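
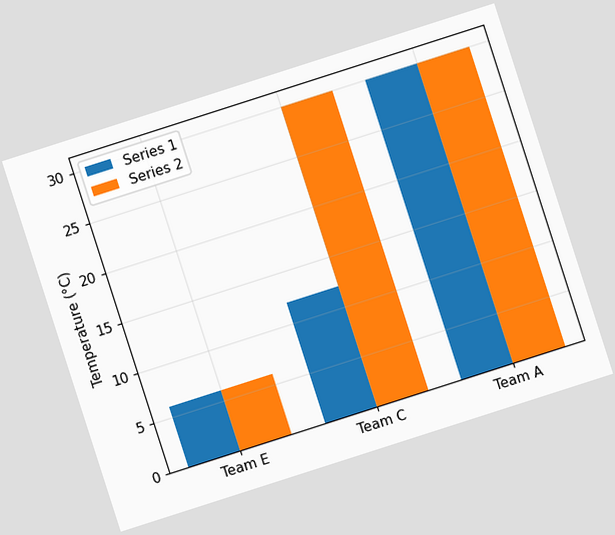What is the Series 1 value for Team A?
30°C

The chart is tilted about 18° counter-clockwise. The Series 1 bar at Team A reaches 30°C on the y-axis.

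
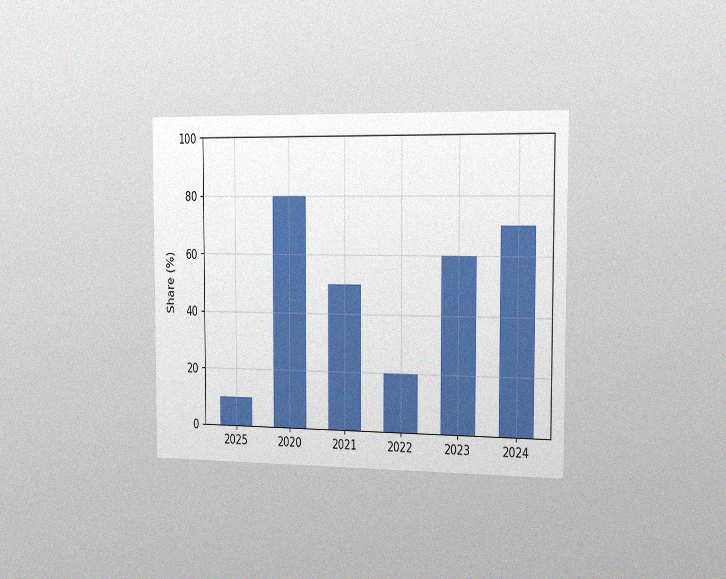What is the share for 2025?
10%

The chart is viewed slightly from the right, with some photo noise. Reading along the chart's y-axis, the 2025 bar reaches 10%.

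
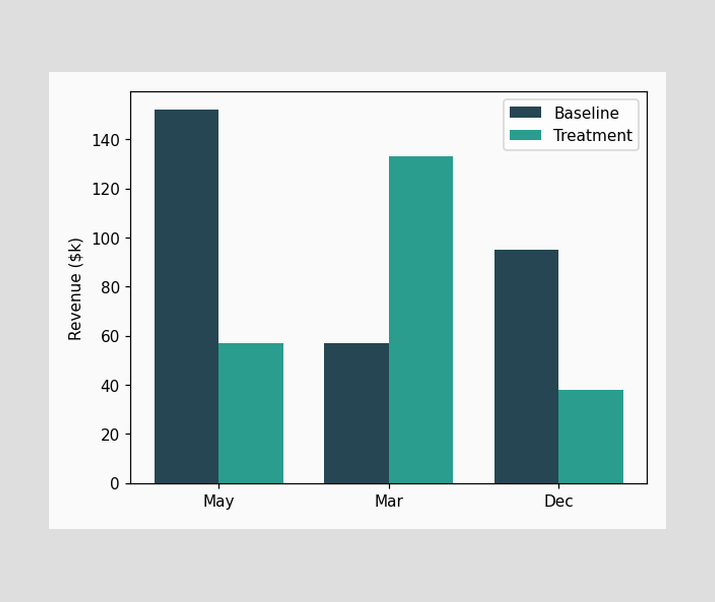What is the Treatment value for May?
$57k

The Treatment bar at May reaches $57k on the y-axis.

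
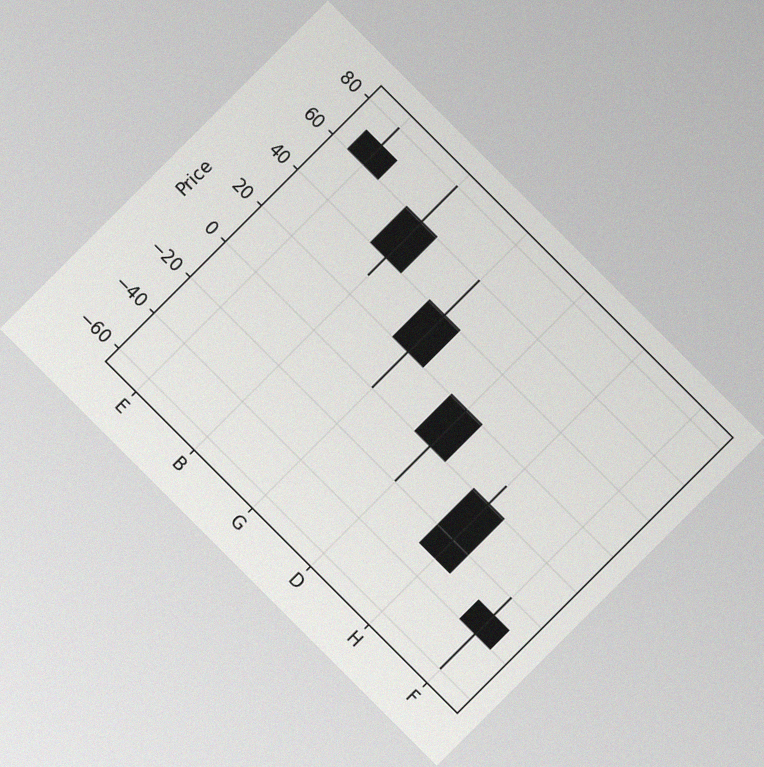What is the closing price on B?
40

The chart is tilted about 45° clockwise, with some photo noise. The B candle closes at 40.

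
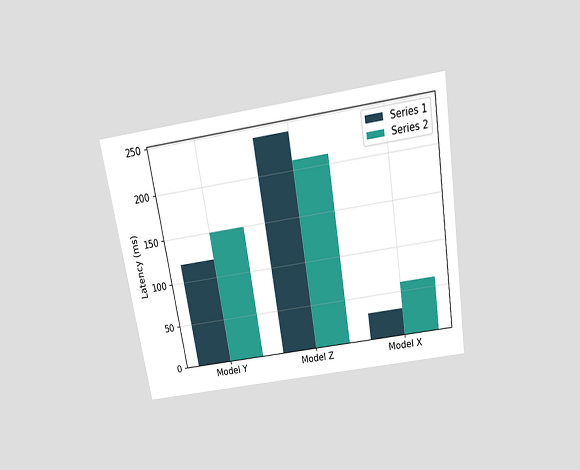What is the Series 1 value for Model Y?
The chart is tilted about 9° counter-clockwise and viewed slightly from above. The Series 1 bar at Model Y reaches 120ms on the y-axis.

120ms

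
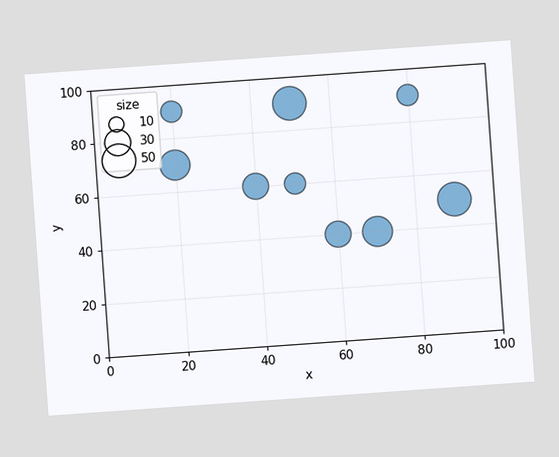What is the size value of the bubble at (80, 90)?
20

The chart is tilted about 4° counter-clockwise. Matching the bubble at (80, 90) against the size legend gives 20.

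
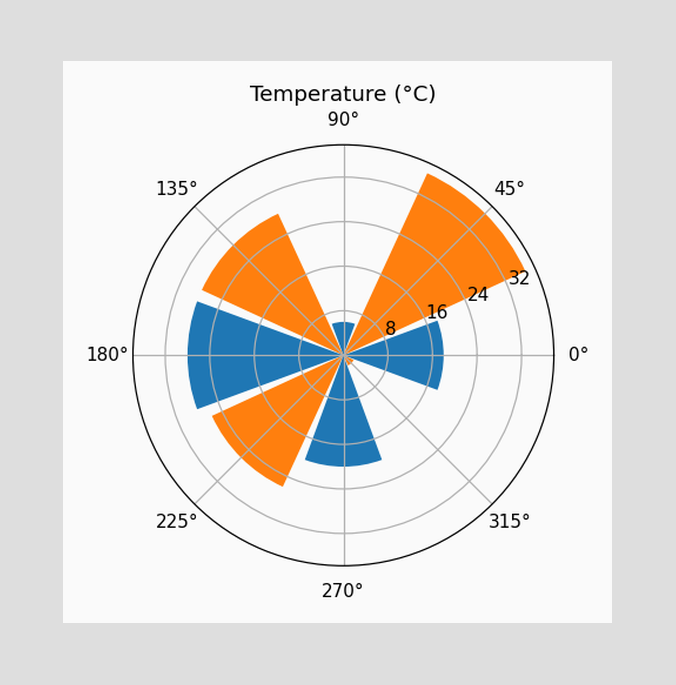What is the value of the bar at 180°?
The bar at 180° reaches 28°C on the radial axis.

28°C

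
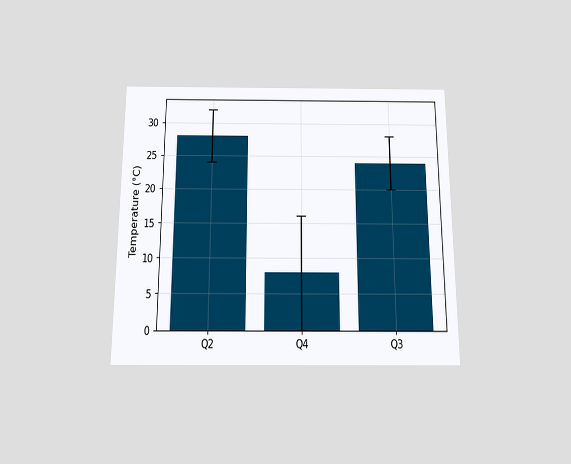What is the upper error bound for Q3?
28°C

The chart is viewed slightly from below. The Q3 bar's upper whisker reaches 28°C.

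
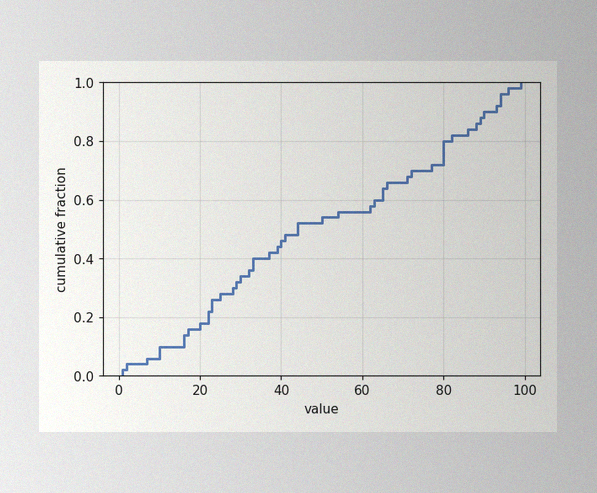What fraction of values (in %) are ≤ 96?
98%

The image has some photo noise and uneven lighting. At x=96 the ECDF step is at 98%.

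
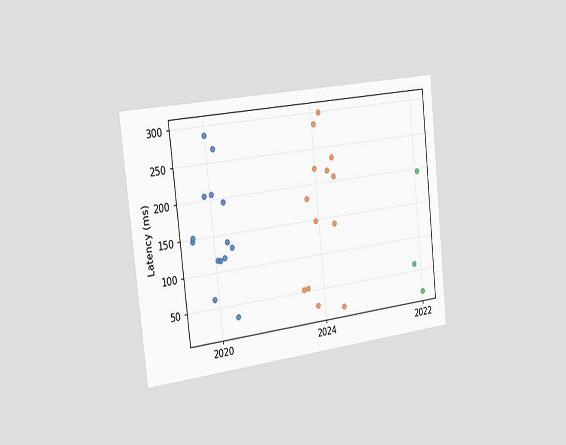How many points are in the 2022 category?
3

The chart is tilted about 6° counter-clockwise and viewed slightly from the left. Counting the markers in the 2022 column gives 3.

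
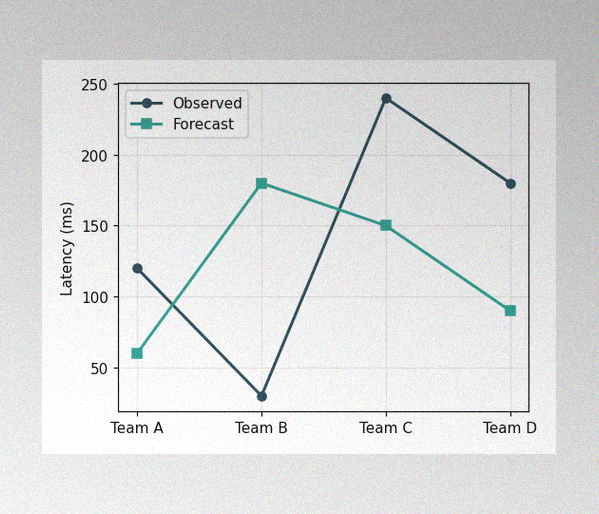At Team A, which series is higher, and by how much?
Observed, by 60ms

The image has some photo noise and uneven lighting. At Team A, Observed sits above the other line by 60ms.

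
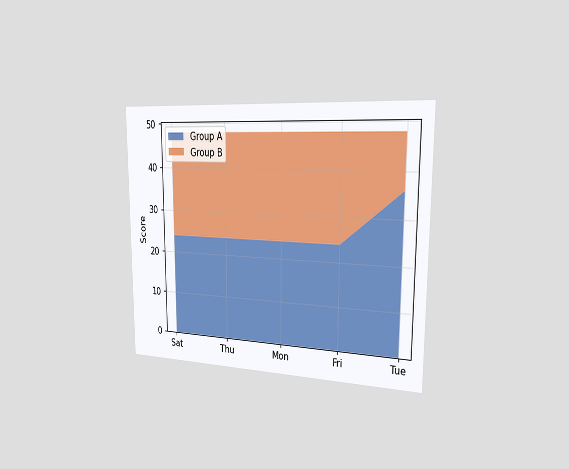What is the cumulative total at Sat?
48

The chart is viewed slightly from the right. The stacked total at Sat reaches 48.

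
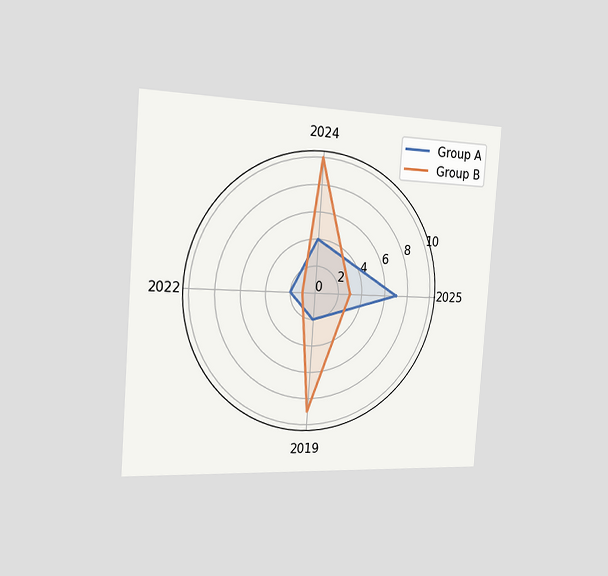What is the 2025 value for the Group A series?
The chart is tilted about 4° clockwise and viewed slightly from the left. On the 2025 axis, Group A reaches 7.

7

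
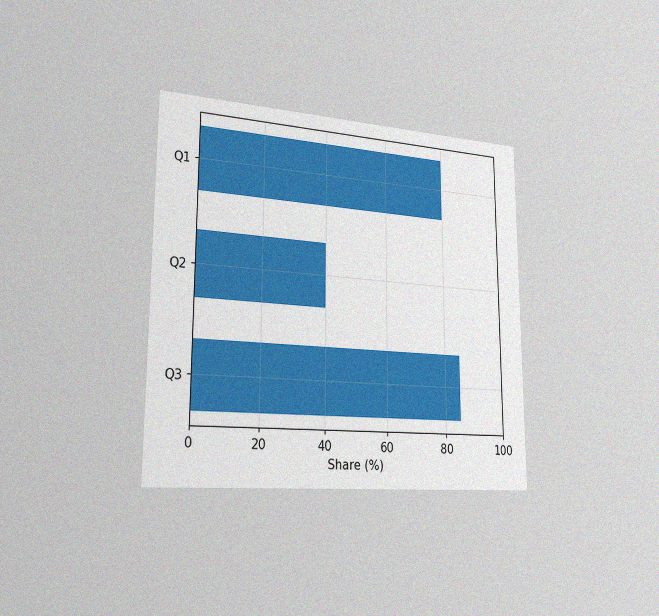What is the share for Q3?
85%

The chart is viewed slightly from the left, with some photo noise. Reading along the chart's x-axis, the Q3 bar reaches 85%.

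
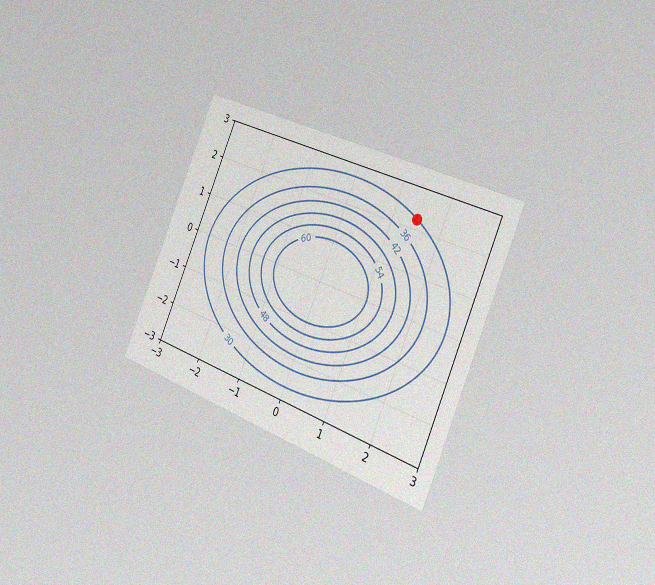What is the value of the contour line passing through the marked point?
30

The chart is tilted about 23° clockwise and viewed slightly from the right, with some photo noise. The marked point sits on the contour labelled 30.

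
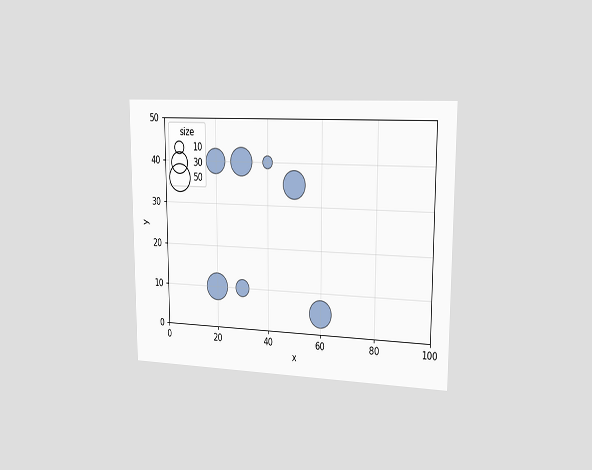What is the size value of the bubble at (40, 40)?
10

The chart is viewed slightly from the right. Matching the bubble at (40, 40) against the size legend gives 10.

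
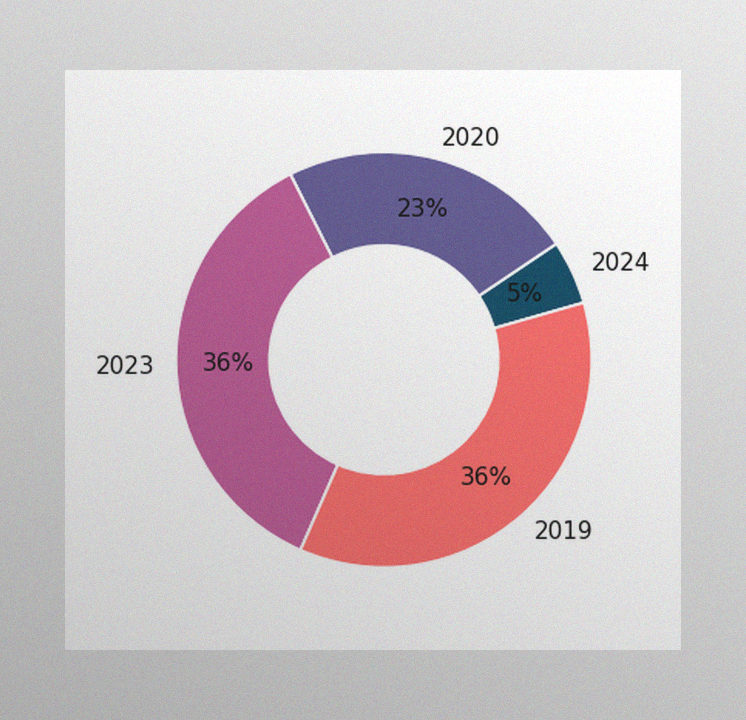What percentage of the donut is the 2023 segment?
36%

The image has some photo noise and uneven lighting. The 2023 segment takes up 36% of the ring.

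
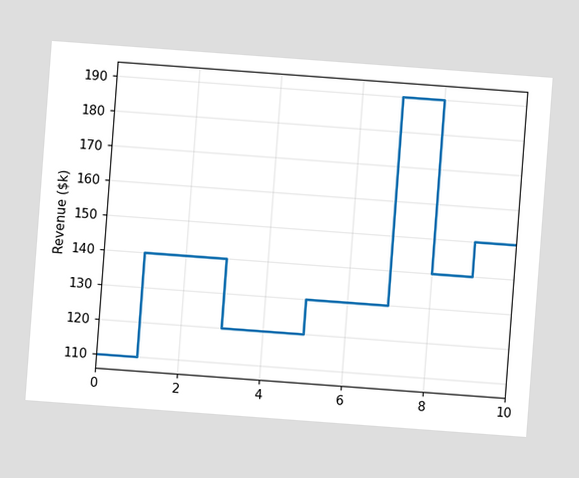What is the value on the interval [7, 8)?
The chart is tilted about 4° clockwise. On [7, 8) the step sits at $190k.

$190k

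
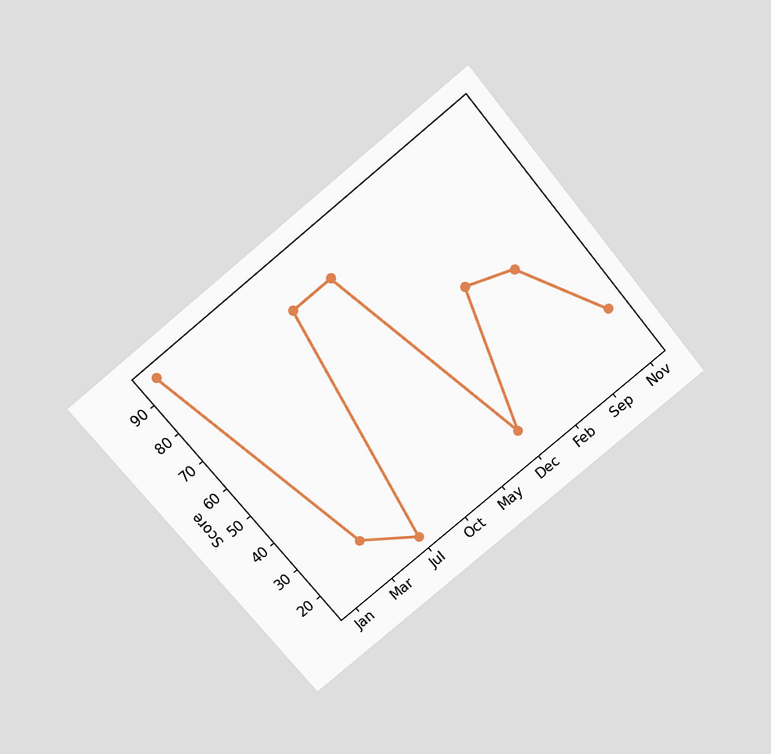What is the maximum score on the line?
The chart is tilted about 39° counter-clockwise and viewed slightly from above. The highest point is at Jan, and reading across to the y-axis gives 95.

95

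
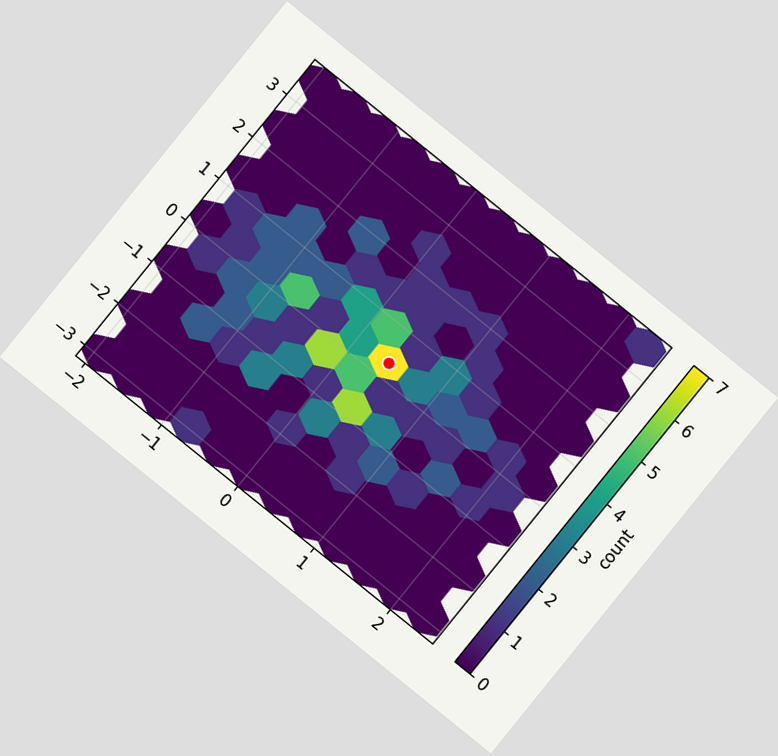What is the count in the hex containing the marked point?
The chart is tilted about 39° clockwise. The marked hex reads 7 on the colorbar.

7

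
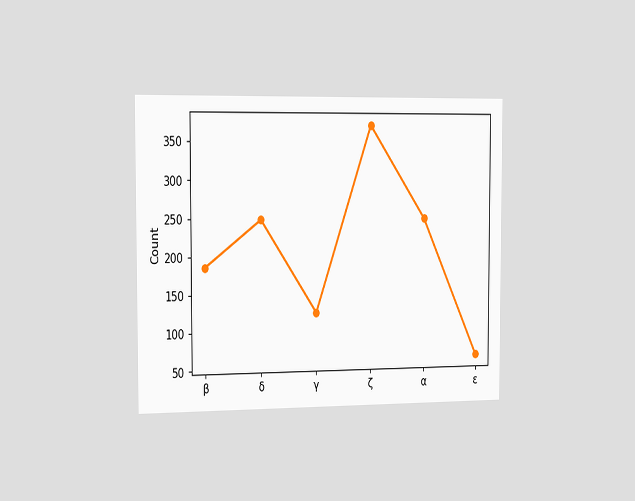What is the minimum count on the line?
62

The chart is viewed slightly from the left. The lowest point is at ε, and reading across to the y-axis gives 62.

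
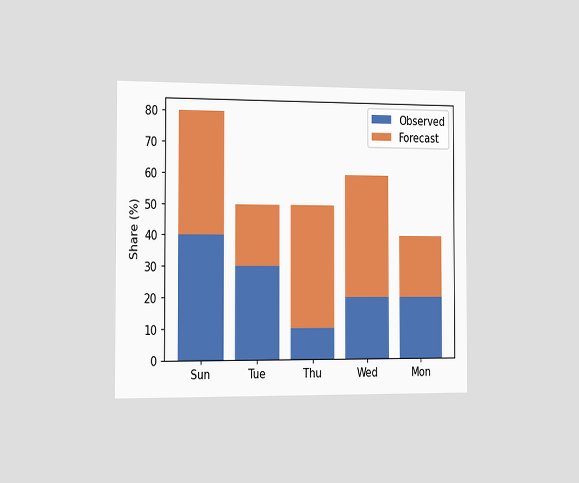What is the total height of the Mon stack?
The chart is viewed slightly from the left. The Mon stack's top reaches 40% on the y-axis.

40%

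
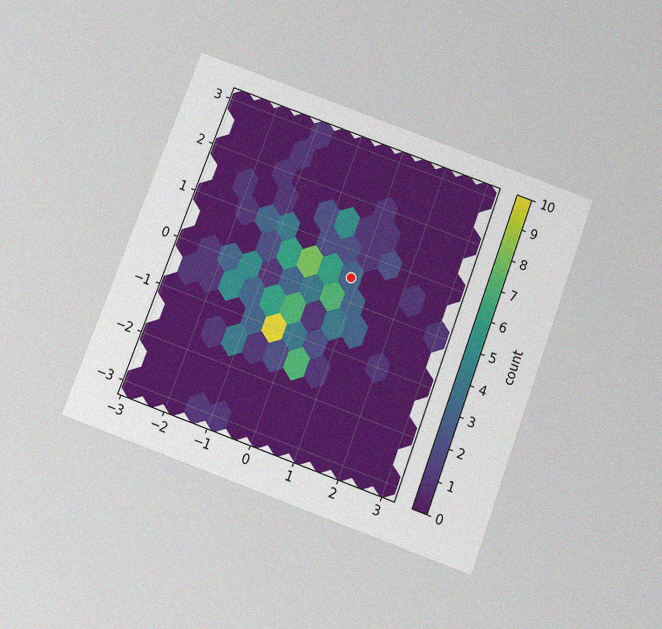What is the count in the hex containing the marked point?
The chart is tilted about 20° clockwise and viewed slightly from below, with some photo noise. The marked hex reads 3 on the colorbar.

3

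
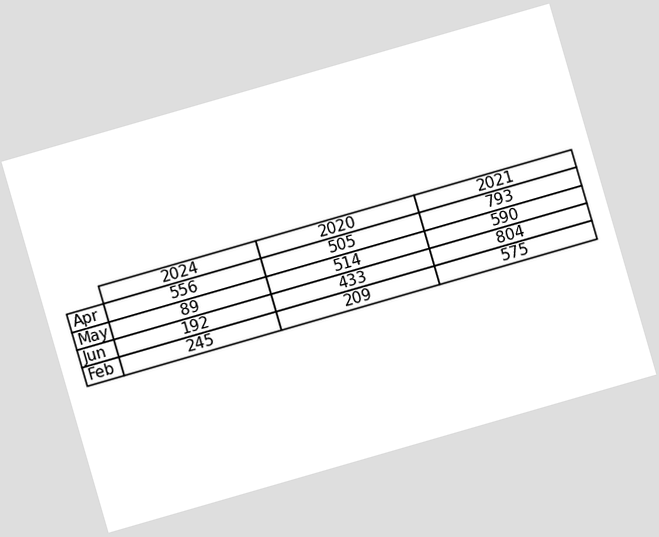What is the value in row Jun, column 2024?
192

The chart is tilted about 16° counter-clockwise. The (Jun, 2024) cell reads 192.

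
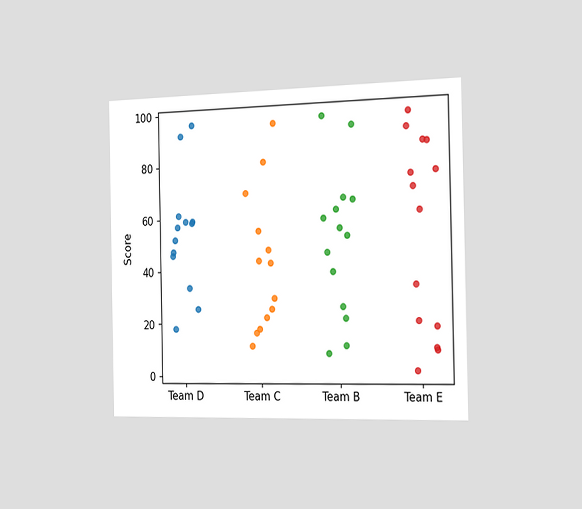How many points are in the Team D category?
The chart is viewed slightly from the right. Counting the markers in the Team D column gives 13.

13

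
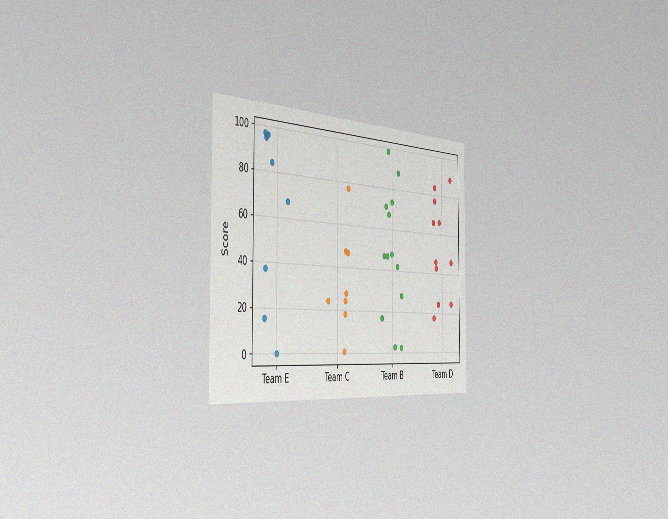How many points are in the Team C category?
8

The chart is viewed slightly from the left, with some photo noise. Counting the markers in the Team C column gives 8.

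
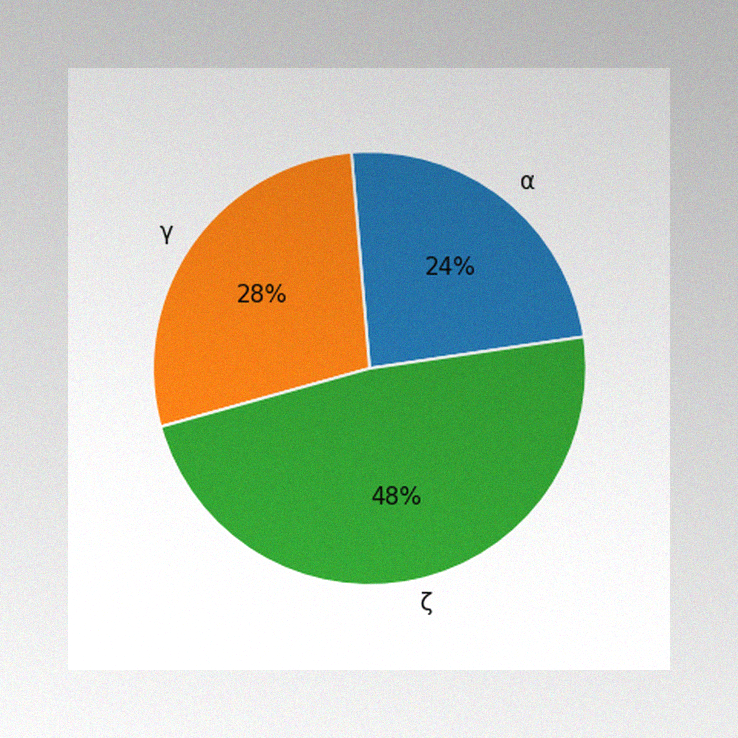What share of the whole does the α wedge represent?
The image has some photo noise and uneven lighting. The α slice takes up 24% of the pie.

24%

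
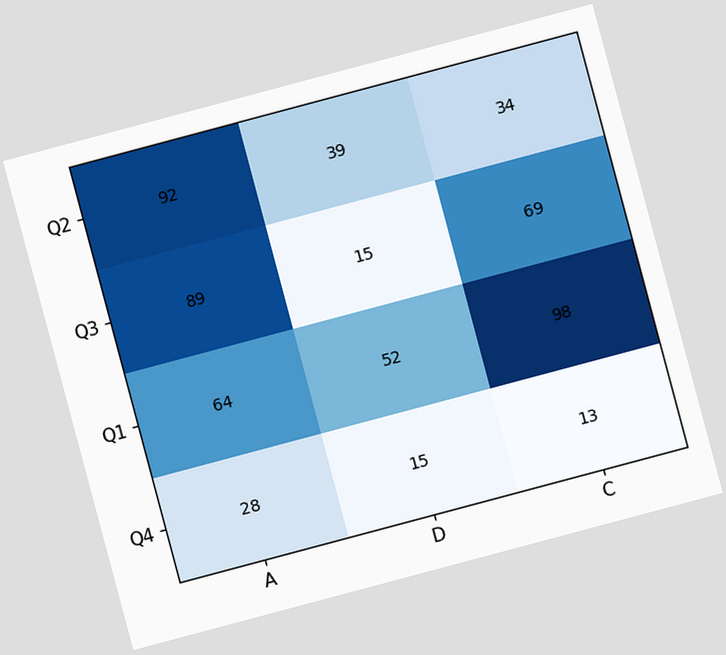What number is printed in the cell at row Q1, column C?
98

The chart is tilted about 15° counter-clockwise. The (Q1, C) cell reads 98.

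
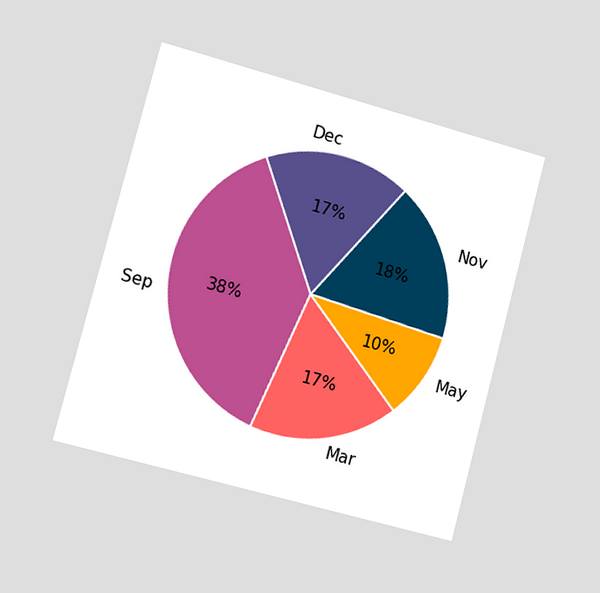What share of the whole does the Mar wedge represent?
The chart is tilted about 15° clockwise and viewed slightly from the left. The Mar slice takes up 17% of the pie.

17%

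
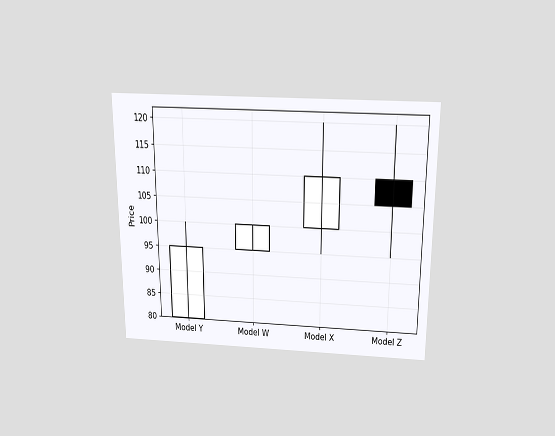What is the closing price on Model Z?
The chart is viewed slightly from above. The Model Z candle closes at 105.

105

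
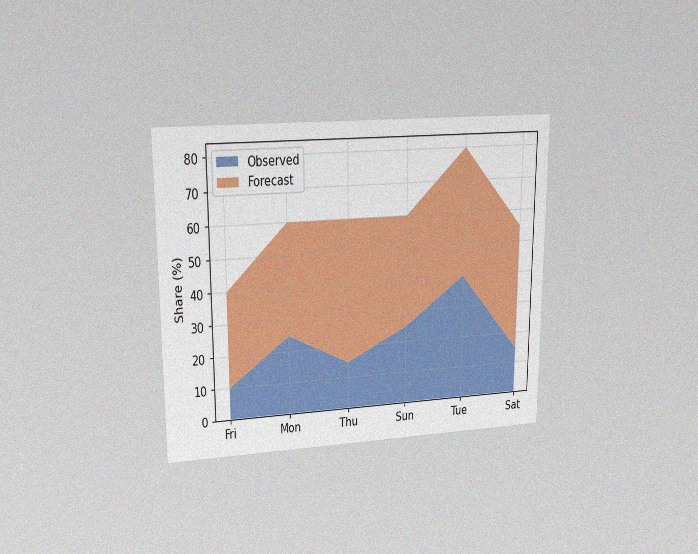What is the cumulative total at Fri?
The chart is viewed at a slight angle, with some photo noise. The stacked total at Fri reaches 40%.

40%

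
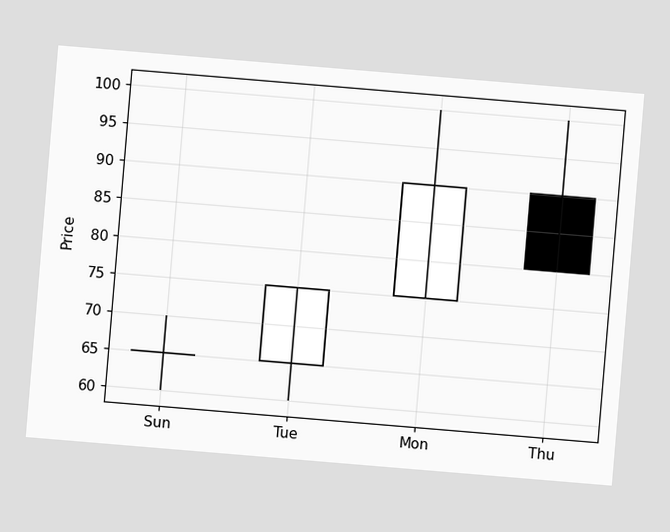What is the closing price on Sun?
The chart is tilted about 5° clockwise. The Sun candle closes at 65.

65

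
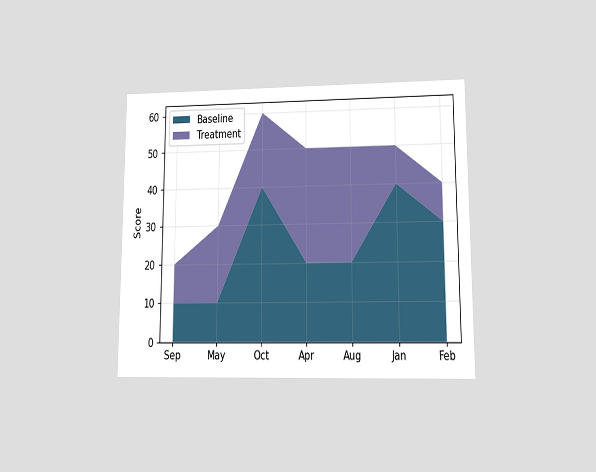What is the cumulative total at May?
The chart is viewed at a slight angle. The stacked total at May reaches 30.

30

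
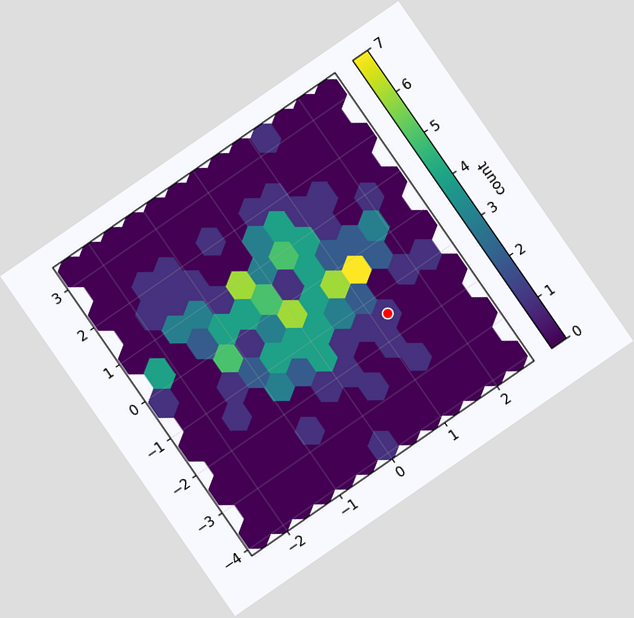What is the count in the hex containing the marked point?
1

The chart is tilted about 35° counter-clockwise. The marked hex reads 1 on the colorbar.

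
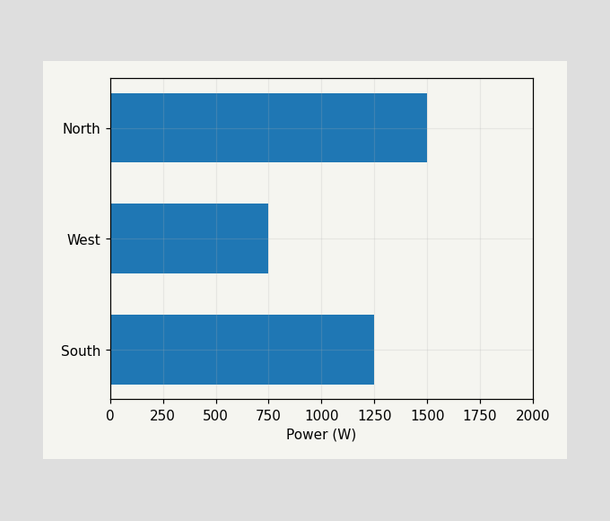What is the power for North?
Reading along the chart's x-axis, the North bar reaches 1500W.

1500W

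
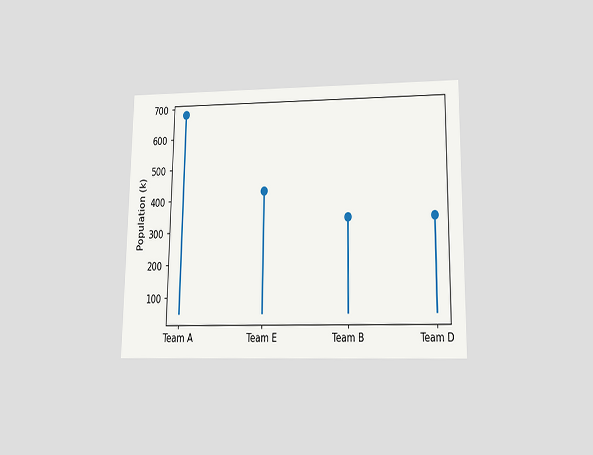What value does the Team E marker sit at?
425k

The chart is viewed slightly from below. The Team E marker sits at 425k.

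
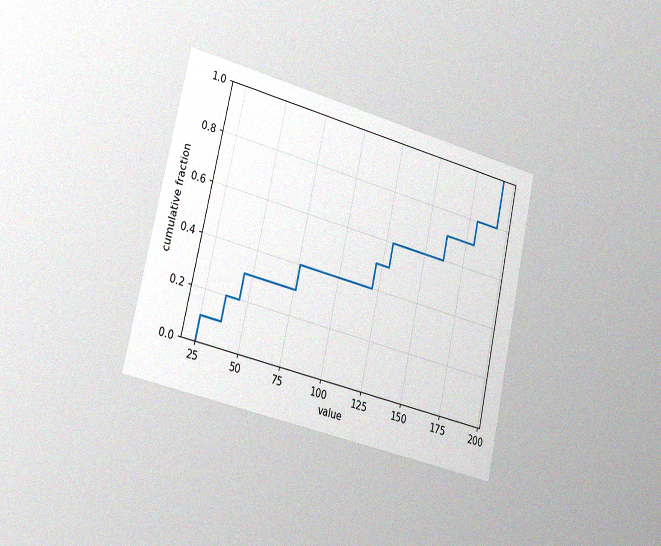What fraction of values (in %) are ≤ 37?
The chart is tilted about 13° clockwise and viewed slightly from the left, with some photo noise. At x=37 the ECDF step is at 20%.

20%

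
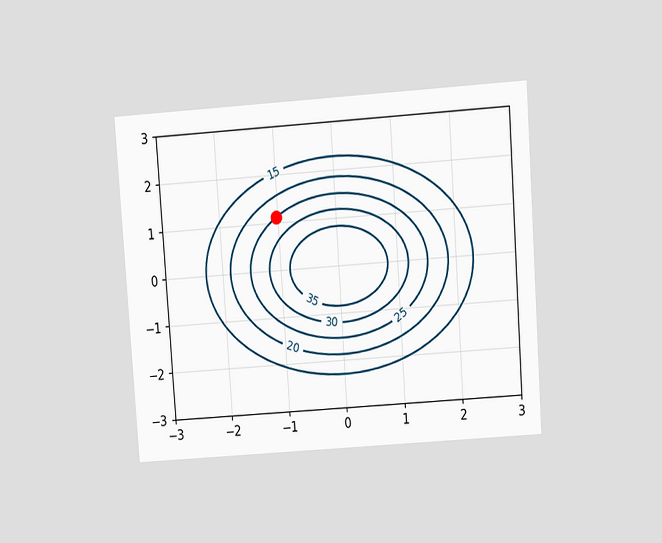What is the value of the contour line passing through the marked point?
The chart is tilted about 4° counter-clockwise and viewed slightly from above. The marked point sits on the contour labelled 25.

25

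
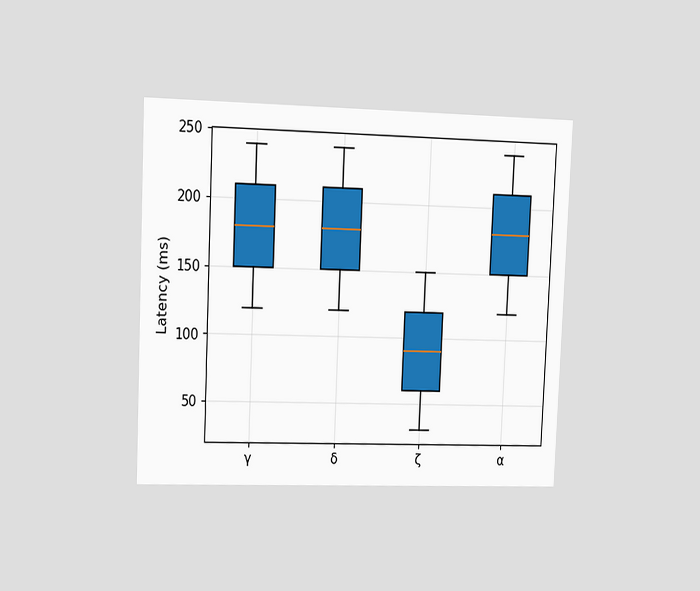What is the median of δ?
180ms

The chart is tilted about 2° clockwise and viewed slightly from the left. The median line in the δ box sits at 180ms.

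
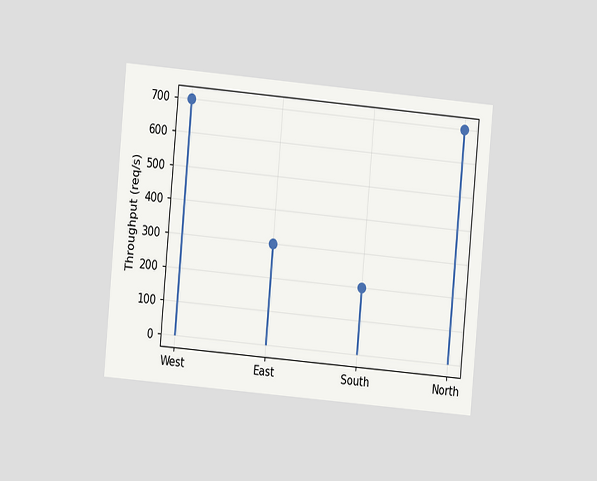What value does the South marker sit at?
200req/s

The chart is tilted about 5° clockwise and viewed at a slight angle. The South marker sits at 200req/s.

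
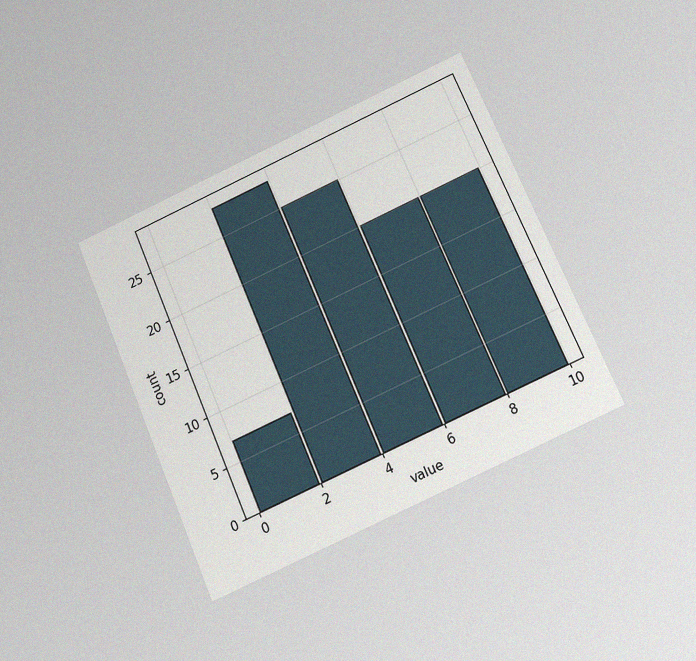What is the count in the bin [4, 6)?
25

The chart is tilted about 23° counter-clockwise and viewed slightly from below, with some photo noise. The [4, 6) bin has height 25.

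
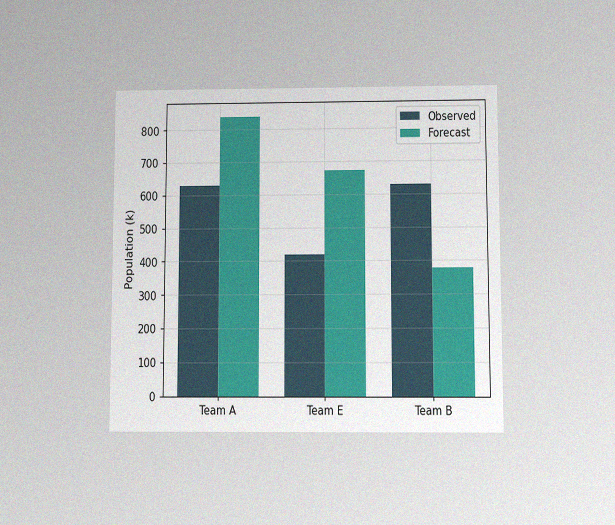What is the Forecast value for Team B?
The chart is viewed slightly from below, with some photo noise. The Forecast bar at Team B reaches 378k on the y-axis.

378k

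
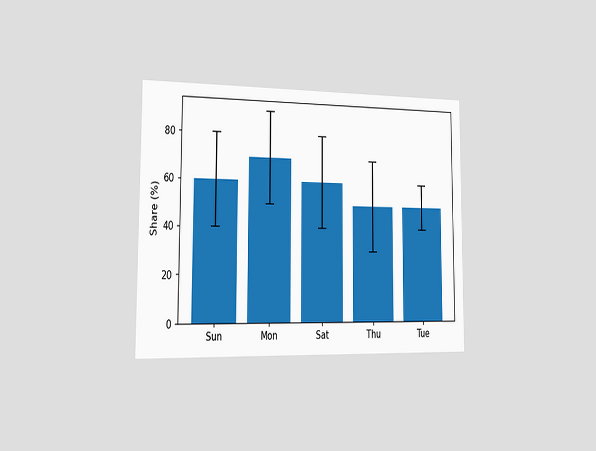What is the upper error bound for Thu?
70%

The chart is viewed slightly from the left. The Thu bar's upper whisker reaches 70%.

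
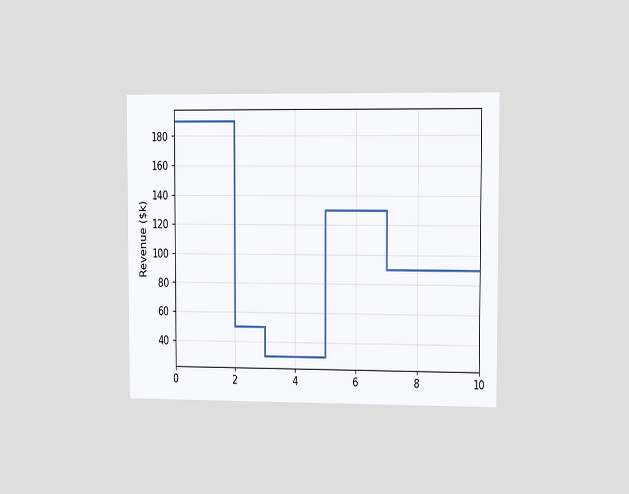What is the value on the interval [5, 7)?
$130k

The chart is viewed slightly from the right. On [5, 7) the step sits at $130k.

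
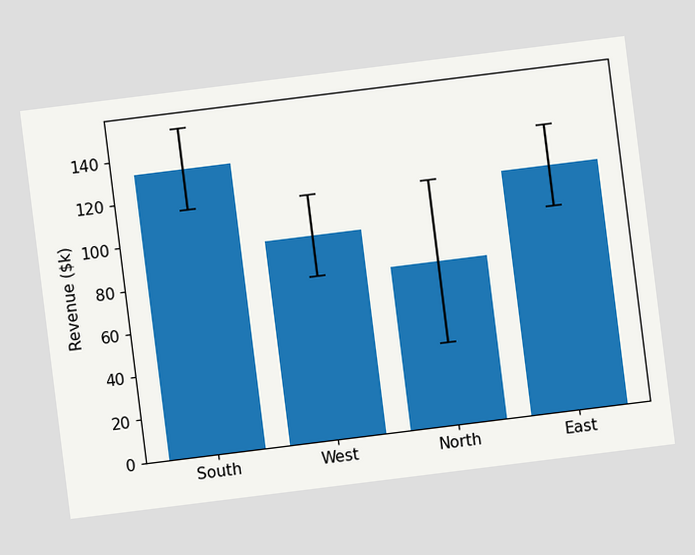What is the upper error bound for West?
$114k

The chart is tilted about 7° counter-clockwise. The West bar's upper whisker reaches $114k.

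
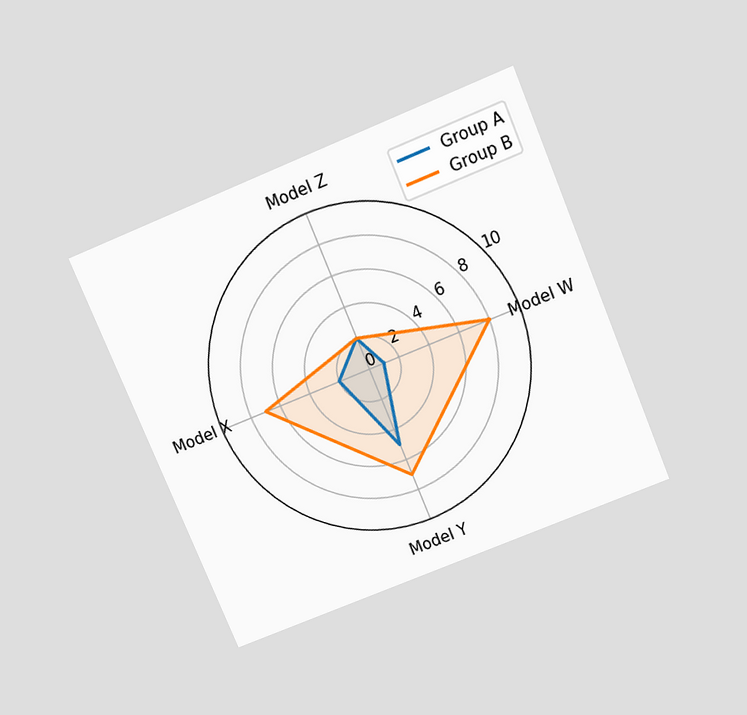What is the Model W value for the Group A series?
The chart is tilted about 23° counter-clockwise and viewed slightly from above. On the Model W axis, Group A reaches 1.

1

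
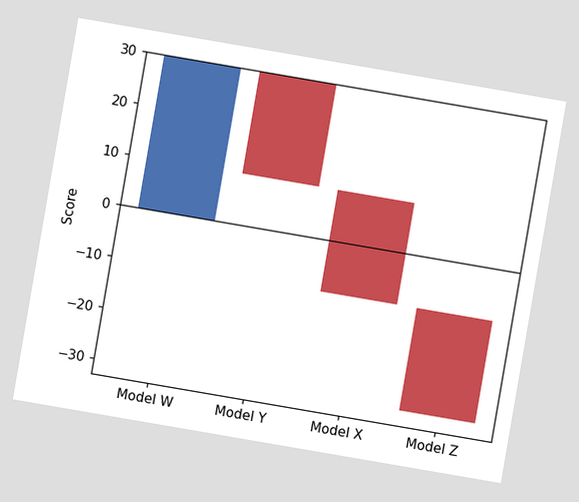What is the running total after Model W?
The chart is tilted about 10° clockwise. After Model W the running total reaches 30.

30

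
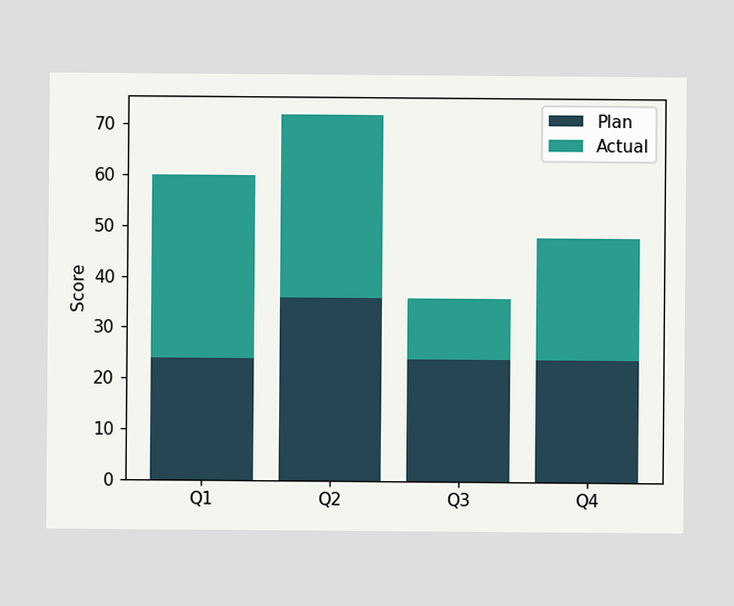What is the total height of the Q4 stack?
The Q4 stack's top reaches 48 on the y-axis.

48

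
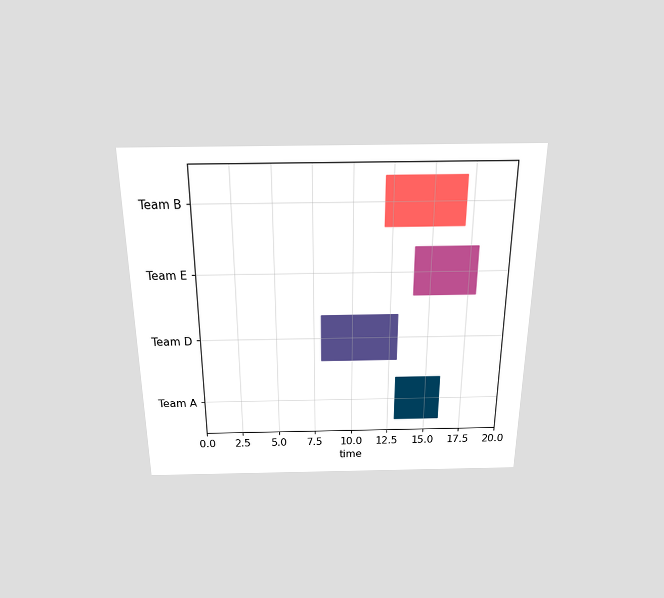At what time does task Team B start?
The chart is viewed slightly from above. The Team B bar begins at t=12.

12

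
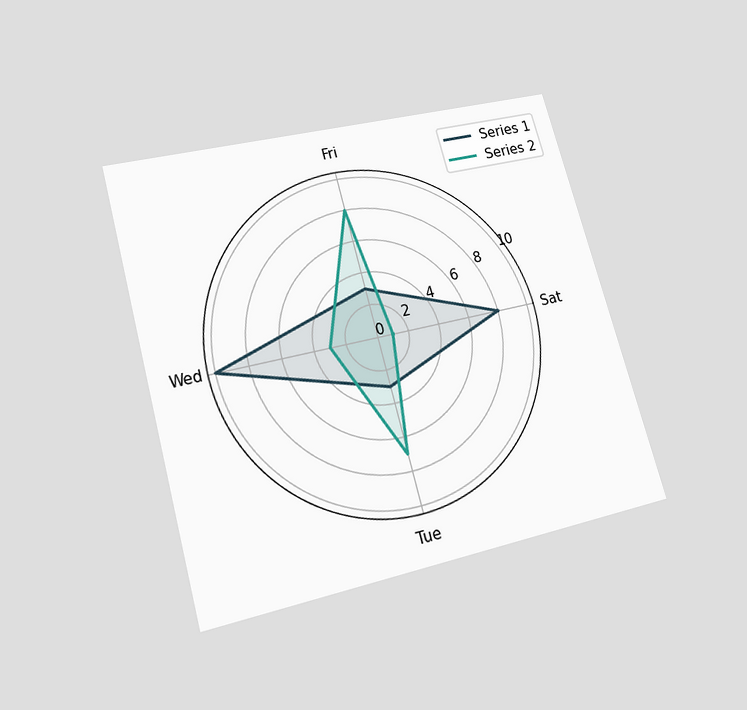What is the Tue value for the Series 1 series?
The chart is tilted about 15° counter-clockwise and viewed slightly from below. On the Tue axis, Series 1 reaches 3.

3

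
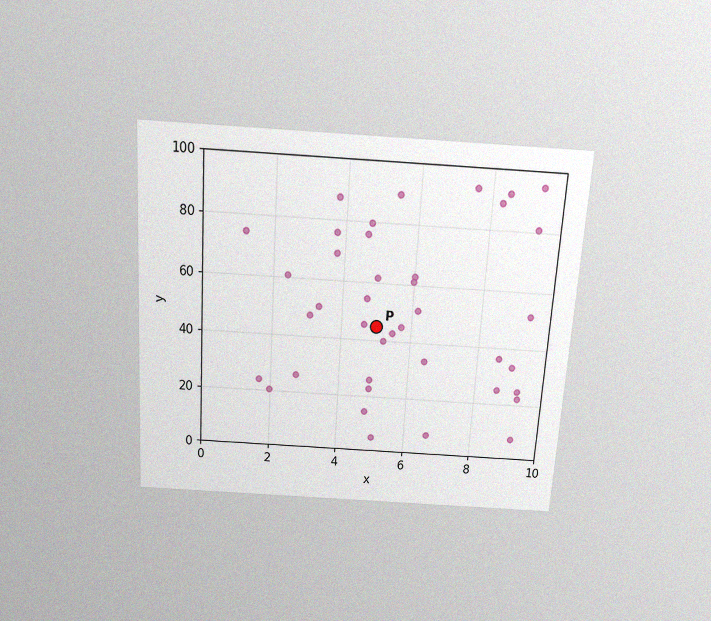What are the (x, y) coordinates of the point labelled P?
The chart is tilted about 4° clockwise and viewed slightly from above, with some photo noise. Following the gridlines from P to each axis, P sits at (5, 45).

(5, 45)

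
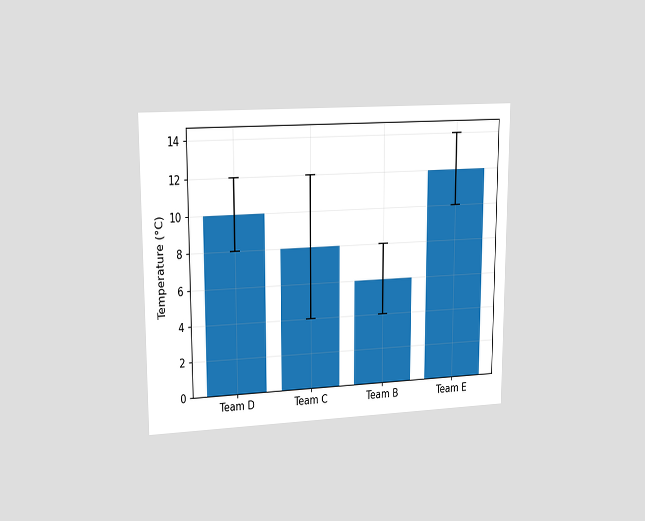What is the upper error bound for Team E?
14°C

The chart is viewed at a slight angle. The Team E bar's upper whisker reaches 14°C.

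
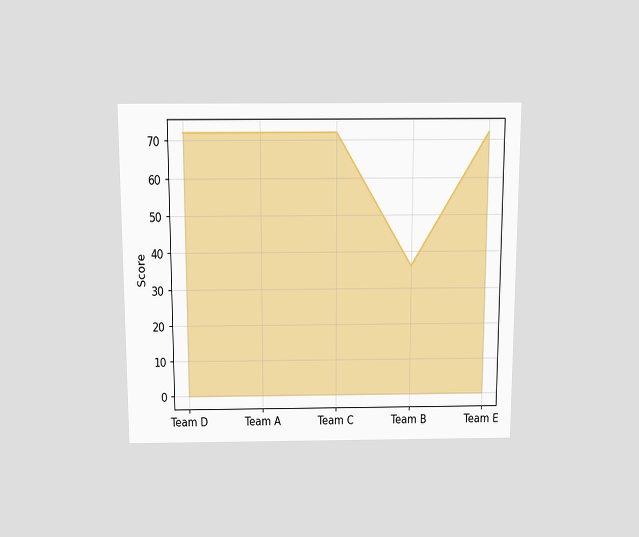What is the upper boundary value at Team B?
The chart is viewed slightly from above. At Team B the upper boundary is at 36.

36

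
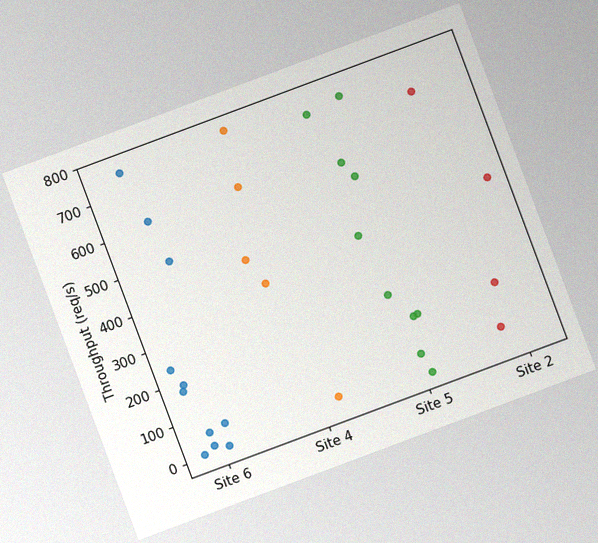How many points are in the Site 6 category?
11

The chart is tilted about 20° counter-clockwise, with some photo noise. Counting the markers in the Site 6 column gives 11.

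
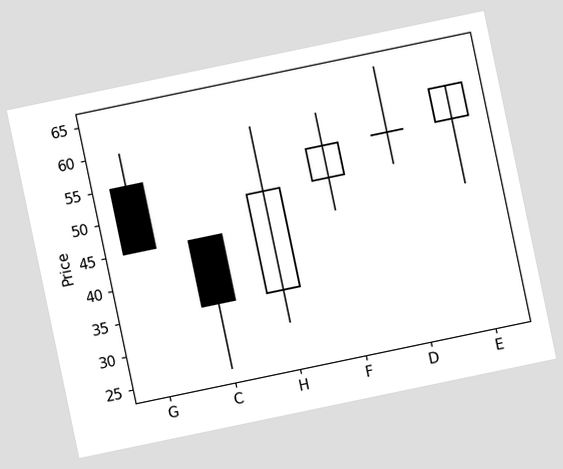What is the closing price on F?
55

The chart is tilted about 12° counter-clockwise. The F candle closes at 55.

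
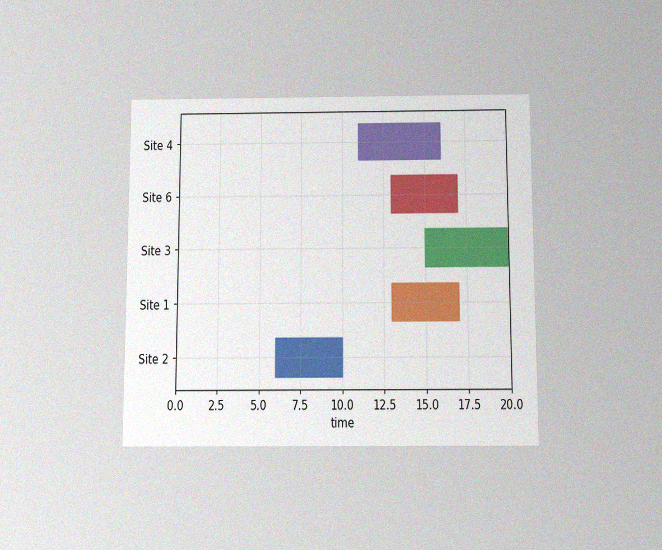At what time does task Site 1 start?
13

The chart is viewed slightly from below, with some photo noise. The Site 1 bar begins at t=13.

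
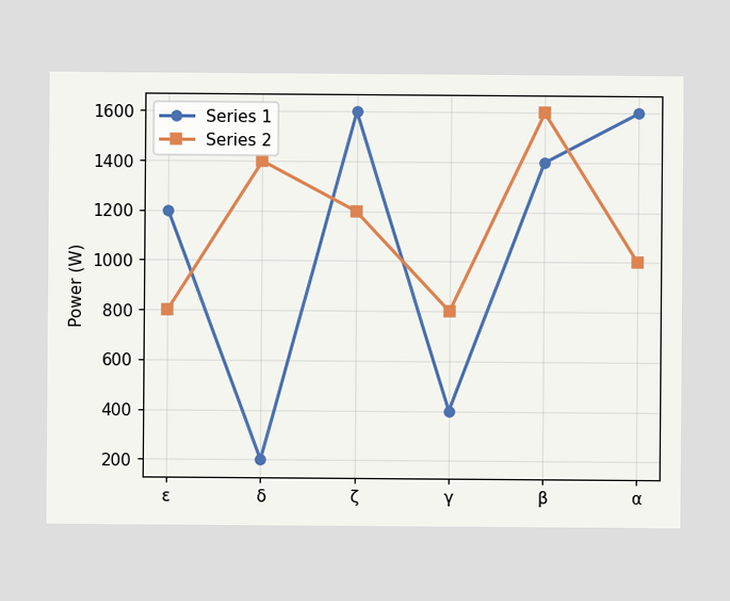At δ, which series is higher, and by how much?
Series 2, by 1200W

At δ, Series 2 sits above the other line by 1200W.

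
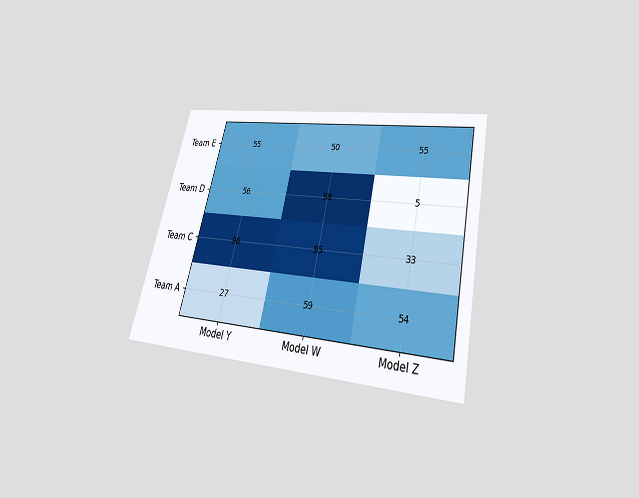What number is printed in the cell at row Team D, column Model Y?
The chart is tilted about 13° clockwise and viewed slightly from below. The (Team D, Model Y) cell reads 56.

56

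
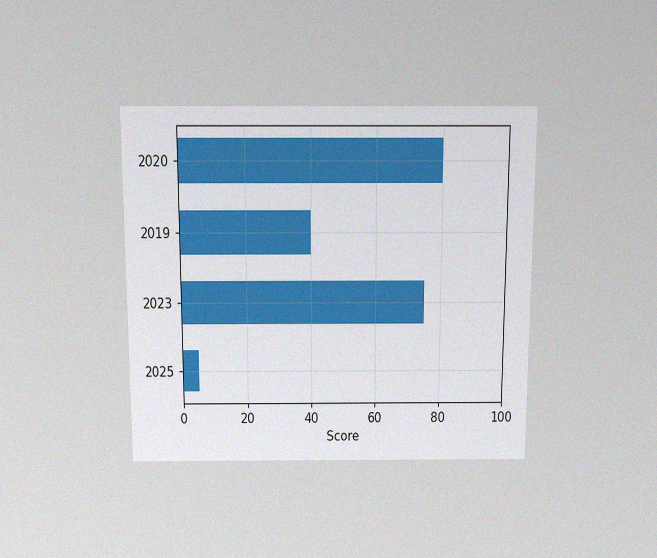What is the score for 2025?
The chart is viewed slightly from above, with some photo noise. Reading along the chart's x-axis, the 2025 bar reaches 5.

5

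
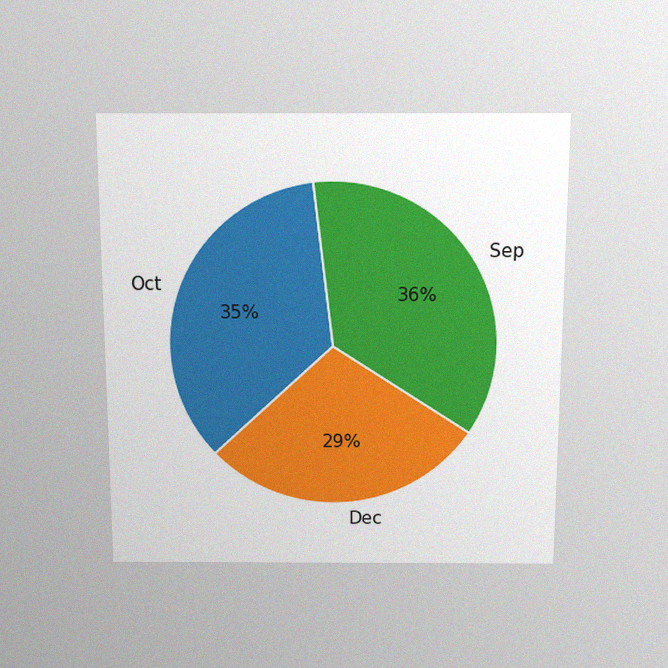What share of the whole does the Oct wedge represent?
The chart is viewed slightly from above, with some photo noise. The Oct slice takes up 35% of the pie.

35%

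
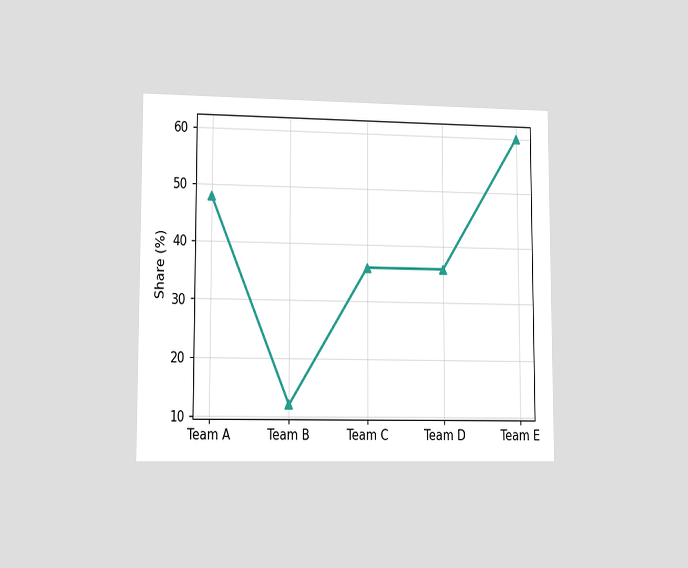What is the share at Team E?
The chart is viewed slightly from the left. At Team E, the line is at 60%.

60%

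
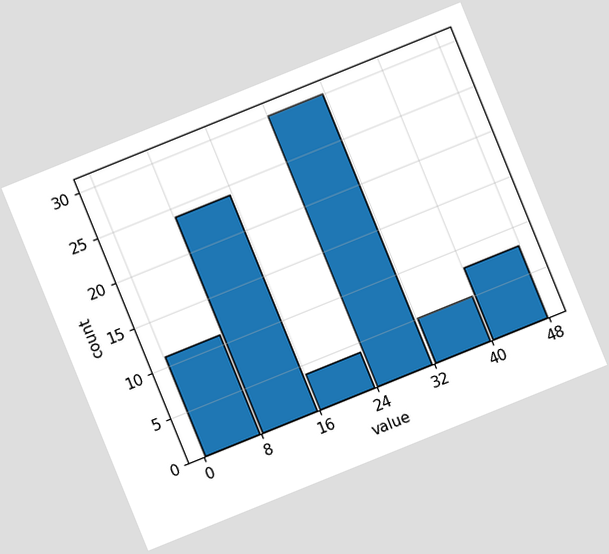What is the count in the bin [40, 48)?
The chart is tilted about 22° counter-clockwise. The [40, 48) bin has height 8.

8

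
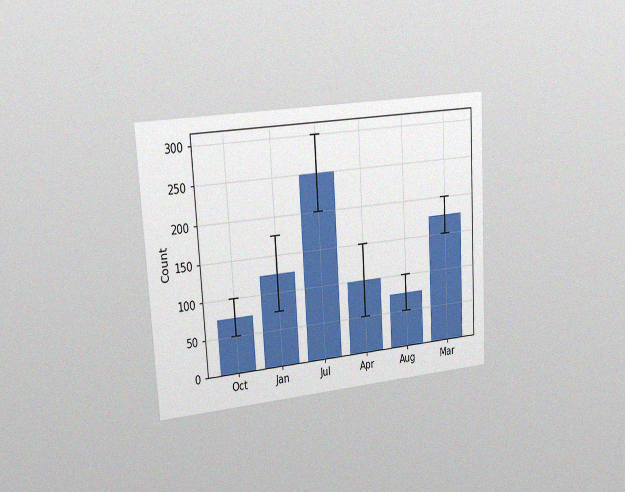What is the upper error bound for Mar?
The chart is tilted about 3° counter-clockwise and viewed slightly from the left, with some photo noise. The Mar bar's upper whisker reaches 200.

200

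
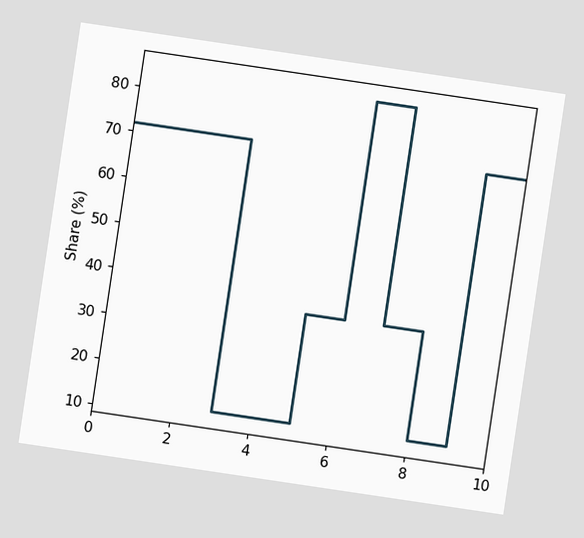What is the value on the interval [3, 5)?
12%

The chart is tilted about 8° clockwise. On [3, 5) the step sits at 12%.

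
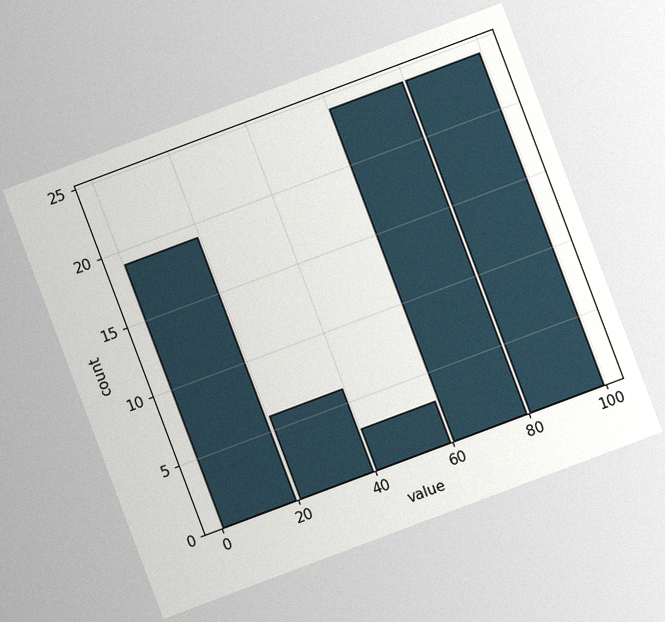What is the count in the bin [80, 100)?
The chart is tilted about 21° counter-clockwise, with some photo noise. The [80, 100) bin has height 24.

24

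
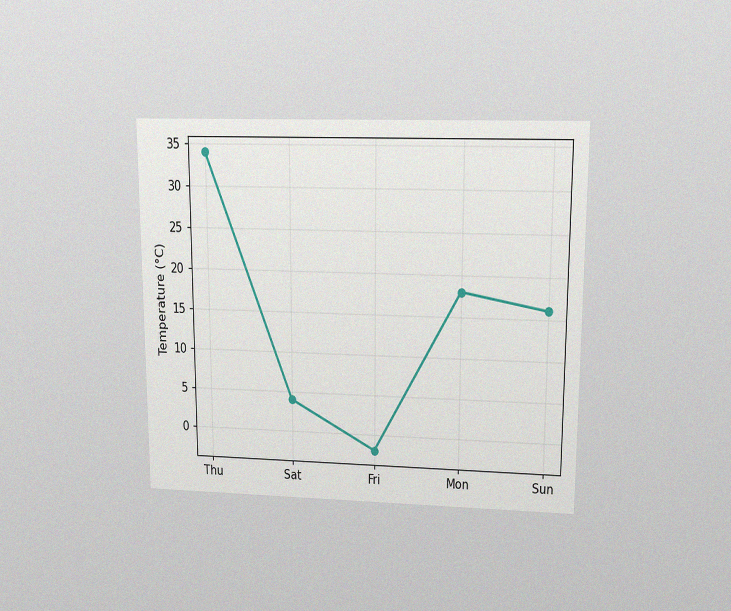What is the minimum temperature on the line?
The chart is viewed at a slight angle, with some photo noise. The lowest point is at Fri, and reading across to the y-axis gives -2°C.

-2°C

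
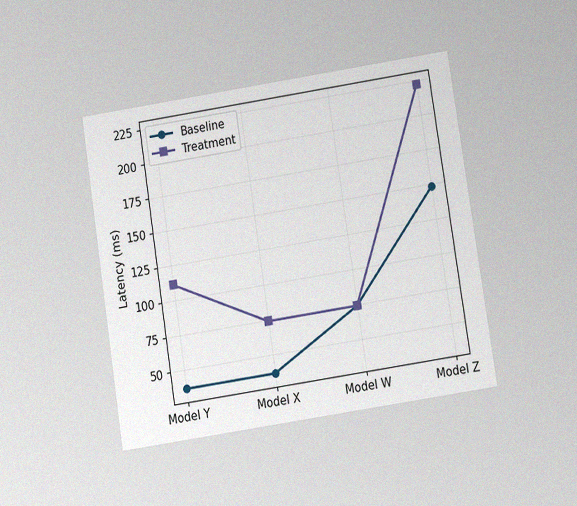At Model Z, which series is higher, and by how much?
The chart is tilted about 9° counter-clockwise and viewed at a slight angle, with some photo noise. At Model Z, Treatment sits above the other line by 74ms.

Treatment, by 74ms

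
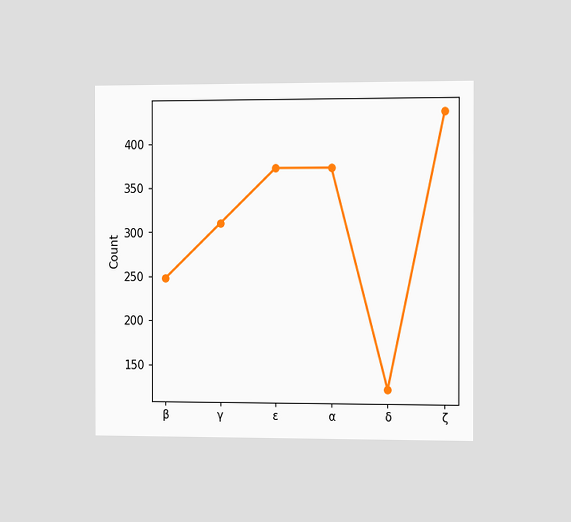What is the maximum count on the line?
The chart is viewed slightly from the right. The highest point is at ζ, and reading across to the y-axis gives 434.

434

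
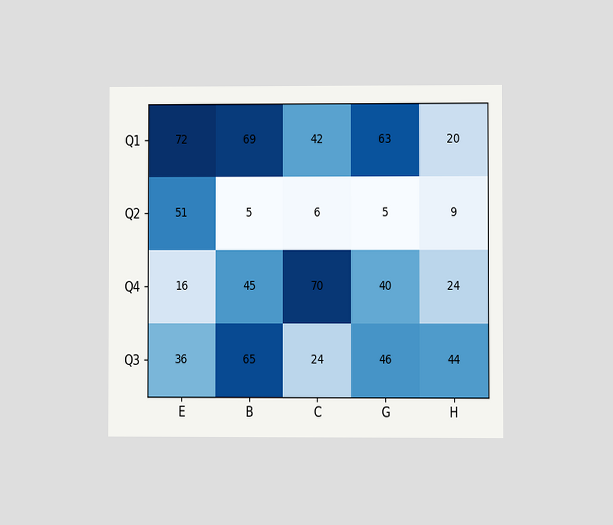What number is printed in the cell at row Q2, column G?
The chart is viewed at a slight angle. The (Q2, G) cell reads 5.

5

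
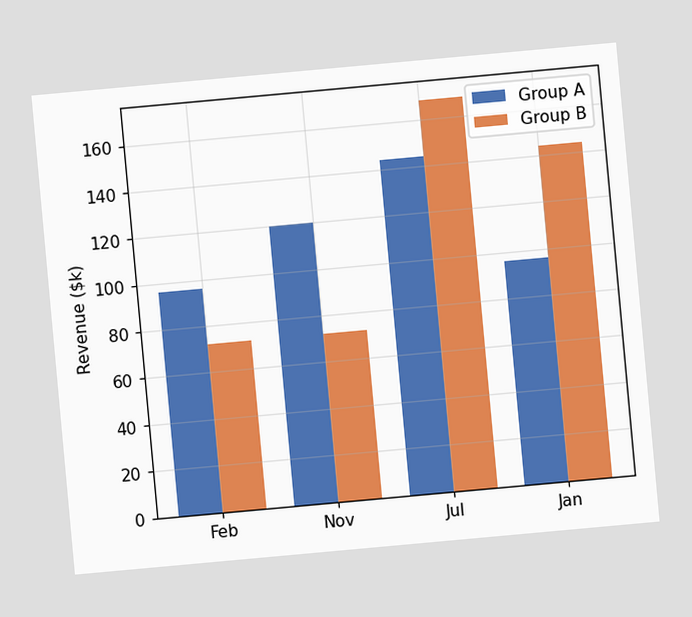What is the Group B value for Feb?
$72k

The chart is tilted about 5° counter-clockwise. The Group B bar at Feb reaches $72k on the y-axis.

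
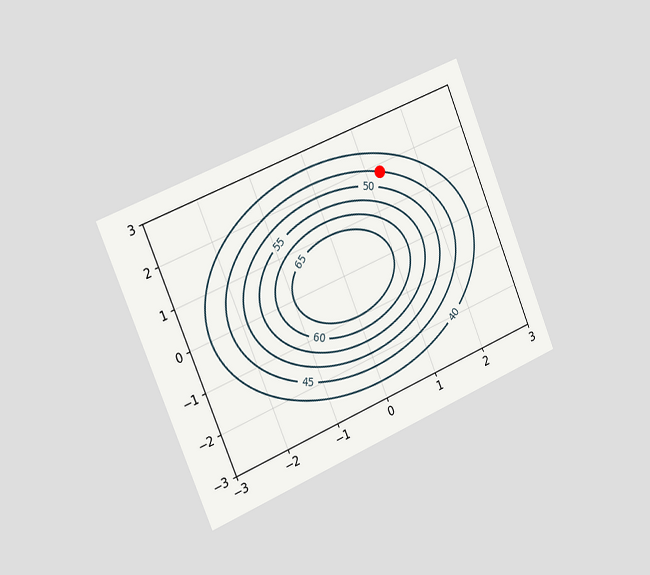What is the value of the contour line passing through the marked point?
45

The chart is tilted about 23° counter-clockwise and viewed slightly from the left. The marked point sits on the contour labelled 45.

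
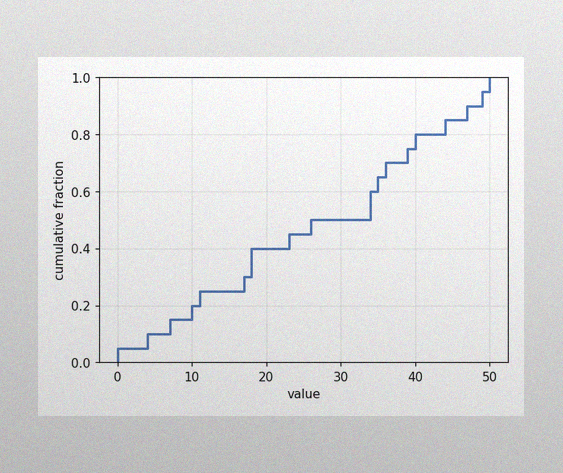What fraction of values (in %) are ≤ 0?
The image has some photo noise and uneven lighting. At x=0 the ECDF step is at 5%.

5%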